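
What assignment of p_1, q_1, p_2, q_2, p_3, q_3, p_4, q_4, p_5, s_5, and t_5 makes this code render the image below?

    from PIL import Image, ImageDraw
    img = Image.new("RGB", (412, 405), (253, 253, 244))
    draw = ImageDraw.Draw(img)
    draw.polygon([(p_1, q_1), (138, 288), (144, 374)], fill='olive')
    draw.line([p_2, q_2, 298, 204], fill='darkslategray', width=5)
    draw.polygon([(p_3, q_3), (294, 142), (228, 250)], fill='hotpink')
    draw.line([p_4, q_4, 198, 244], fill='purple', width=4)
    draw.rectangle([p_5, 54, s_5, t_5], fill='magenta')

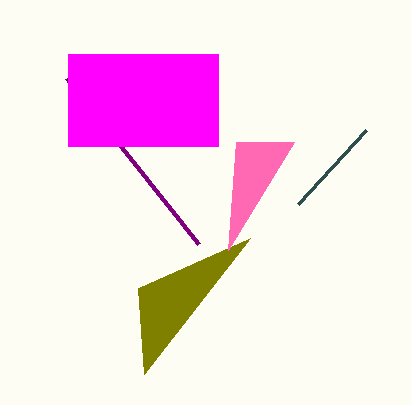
p_1 = 250; q_1 = 238; p_2 = 366; q_2 = 130; p_3 = 236; q_3 = 142; p_4 = 66; q_4 = 78; p_5 = 68; s_5 = 218; t_5 = 146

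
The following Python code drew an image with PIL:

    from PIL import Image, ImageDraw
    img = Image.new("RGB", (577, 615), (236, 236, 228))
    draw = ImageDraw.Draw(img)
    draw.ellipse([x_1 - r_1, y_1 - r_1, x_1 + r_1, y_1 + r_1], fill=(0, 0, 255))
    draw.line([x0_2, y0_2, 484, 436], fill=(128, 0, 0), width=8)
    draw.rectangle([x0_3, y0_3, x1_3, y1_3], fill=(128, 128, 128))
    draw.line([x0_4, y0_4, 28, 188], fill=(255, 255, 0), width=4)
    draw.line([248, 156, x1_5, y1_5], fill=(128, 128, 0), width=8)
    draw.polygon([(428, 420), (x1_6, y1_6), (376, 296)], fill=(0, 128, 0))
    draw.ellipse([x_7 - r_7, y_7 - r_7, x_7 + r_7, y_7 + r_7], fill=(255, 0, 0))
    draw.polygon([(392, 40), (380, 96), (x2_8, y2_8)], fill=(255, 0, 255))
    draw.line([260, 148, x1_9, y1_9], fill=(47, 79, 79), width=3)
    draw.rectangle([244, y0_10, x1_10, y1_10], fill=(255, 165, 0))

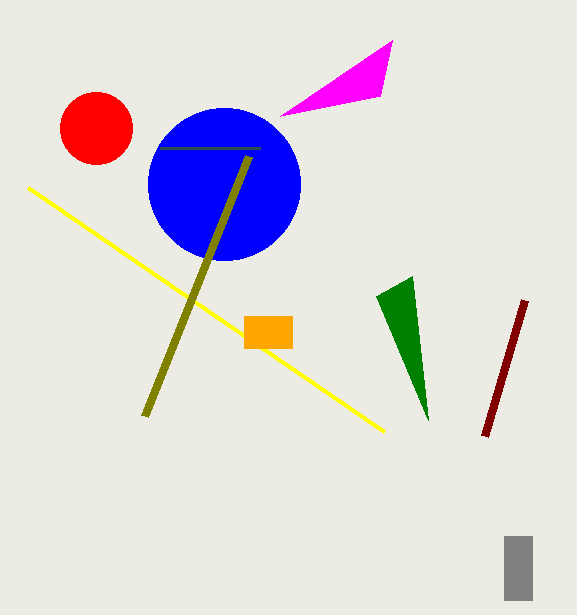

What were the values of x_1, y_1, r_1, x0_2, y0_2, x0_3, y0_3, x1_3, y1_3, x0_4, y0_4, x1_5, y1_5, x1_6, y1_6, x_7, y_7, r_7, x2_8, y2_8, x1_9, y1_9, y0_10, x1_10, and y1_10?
x_1 = 224, y_1 = 184, r_1 = 76, x0_2 = 524, y0_2 = 300, x0_3 = 504, y0_3 = 536, x1_3 = 532, y1_3 = 600, x0_4 = 384, y0_4 = 432, x1_5 = 144, y1_5 = 416, x1_6 = 412, y1_6 = 276, x_7 = 96, y_7 = 128, r_7 = 36, x2_8 = 280, y2_8 = 116, x1_9 = 160, y1_9 = 148, y0_10 = 316, x1_10 = 292, y1_10 = 348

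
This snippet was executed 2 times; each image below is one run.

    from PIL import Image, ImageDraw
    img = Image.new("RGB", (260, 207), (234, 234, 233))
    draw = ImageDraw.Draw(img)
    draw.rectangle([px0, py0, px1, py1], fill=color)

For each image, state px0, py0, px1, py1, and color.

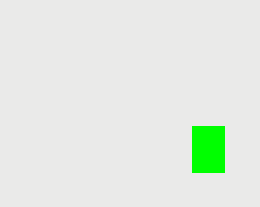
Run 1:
px0 = 192; py0 = 126; px1 = 224; py1 = 172; color = 'lime'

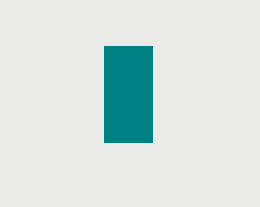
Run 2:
px0 = 104, py0 = 46, px1 = 152, py1 = 142, color = 'teal'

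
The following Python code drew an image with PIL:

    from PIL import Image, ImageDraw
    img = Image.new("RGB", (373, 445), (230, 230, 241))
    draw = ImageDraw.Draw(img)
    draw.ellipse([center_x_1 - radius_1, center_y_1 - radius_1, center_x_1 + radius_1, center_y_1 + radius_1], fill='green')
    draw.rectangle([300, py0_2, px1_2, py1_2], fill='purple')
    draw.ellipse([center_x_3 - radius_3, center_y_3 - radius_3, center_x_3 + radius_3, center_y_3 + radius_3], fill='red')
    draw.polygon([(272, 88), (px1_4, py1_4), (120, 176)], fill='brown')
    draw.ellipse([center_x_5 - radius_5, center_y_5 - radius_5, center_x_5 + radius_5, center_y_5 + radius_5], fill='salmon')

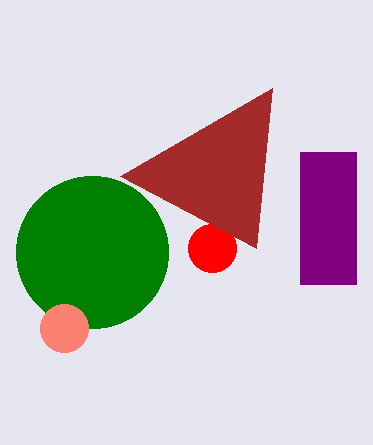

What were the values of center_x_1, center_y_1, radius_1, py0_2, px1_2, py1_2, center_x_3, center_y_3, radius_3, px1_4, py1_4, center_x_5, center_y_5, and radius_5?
center_x_1 = 92; center_y_1 = 252; radius_1 = 76; py0_2 = 152; px1_2 = 356; py1_2 = 284; center_x_3 = 212; center_y_3 = 248; radius_3 = 24; px1_4 = 256; py1_4 = 248; center_x_5 = 64; center_y_5 = 328; radius_5 = 24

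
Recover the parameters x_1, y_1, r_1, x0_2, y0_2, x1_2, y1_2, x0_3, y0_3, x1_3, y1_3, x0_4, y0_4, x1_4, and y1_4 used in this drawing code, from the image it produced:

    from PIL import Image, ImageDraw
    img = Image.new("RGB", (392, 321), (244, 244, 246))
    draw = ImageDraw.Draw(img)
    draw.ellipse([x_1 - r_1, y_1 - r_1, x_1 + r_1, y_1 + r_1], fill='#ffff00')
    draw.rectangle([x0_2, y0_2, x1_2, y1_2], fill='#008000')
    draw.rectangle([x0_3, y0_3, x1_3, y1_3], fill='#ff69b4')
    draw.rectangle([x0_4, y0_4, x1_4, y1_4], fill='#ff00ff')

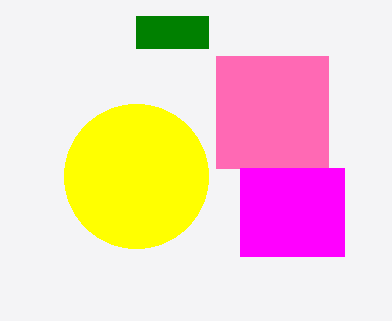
x_1 = 136; y_1 = 176; r_1 = 72; x0_2 = 136; y0_2 = 16; x1_2 = 208; y1_2 = 48; x0_3 = 216; y0_3 = 56; x1_3 = 328; y1_3 = 168; x0_4 = 240; y0_4 = 168; x1_4 = 344; y1_4 = 256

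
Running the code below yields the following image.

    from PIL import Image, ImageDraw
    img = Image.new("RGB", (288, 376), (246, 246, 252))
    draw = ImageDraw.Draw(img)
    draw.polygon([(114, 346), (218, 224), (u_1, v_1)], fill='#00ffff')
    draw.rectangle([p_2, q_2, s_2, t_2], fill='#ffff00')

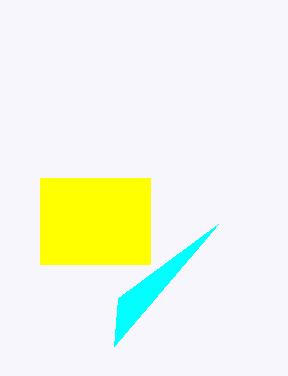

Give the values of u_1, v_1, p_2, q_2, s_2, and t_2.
u_1 = 118, v_1 = 298, p_2 = 40, q_2 = 178, s_2 = 150, t_2 = 264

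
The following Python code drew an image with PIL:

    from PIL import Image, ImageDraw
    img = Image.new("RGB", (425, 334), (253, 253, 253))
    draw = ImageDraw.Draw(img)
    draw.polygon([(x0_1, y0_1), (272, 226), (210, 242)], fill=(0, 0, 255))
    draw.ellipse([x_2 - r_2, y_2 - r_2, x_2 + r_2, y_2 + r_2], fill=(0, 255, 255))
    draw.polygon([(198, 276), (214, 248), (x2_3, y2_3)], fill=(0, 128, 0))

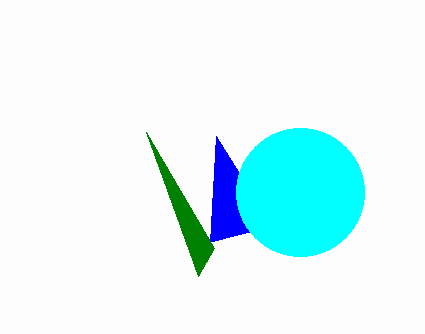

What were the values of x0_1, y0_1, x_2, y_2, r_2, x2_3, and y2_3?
x0_1 = 216; y0_1 = 136; x_2 = 300; y_2 = 192; r_2 = 64; x2_3 = 146; y2_3 = 132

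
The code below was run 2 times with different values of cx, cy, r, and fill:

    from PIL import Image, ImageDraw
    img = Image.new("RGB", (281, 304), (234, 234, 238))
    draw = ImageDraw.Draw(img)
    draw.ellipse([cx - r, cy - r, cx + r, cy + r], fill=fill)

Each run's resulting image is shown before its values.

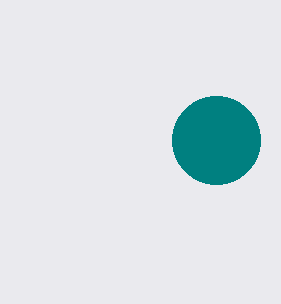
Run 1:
cx = 216
cy = 140
r = 44
fill = 'teal'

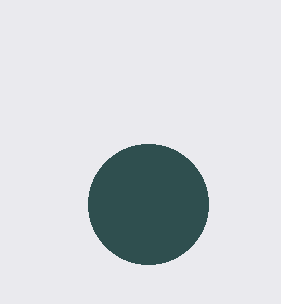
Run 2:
cx = 148
cy = 204
r = 60
fill = 'darkslategray'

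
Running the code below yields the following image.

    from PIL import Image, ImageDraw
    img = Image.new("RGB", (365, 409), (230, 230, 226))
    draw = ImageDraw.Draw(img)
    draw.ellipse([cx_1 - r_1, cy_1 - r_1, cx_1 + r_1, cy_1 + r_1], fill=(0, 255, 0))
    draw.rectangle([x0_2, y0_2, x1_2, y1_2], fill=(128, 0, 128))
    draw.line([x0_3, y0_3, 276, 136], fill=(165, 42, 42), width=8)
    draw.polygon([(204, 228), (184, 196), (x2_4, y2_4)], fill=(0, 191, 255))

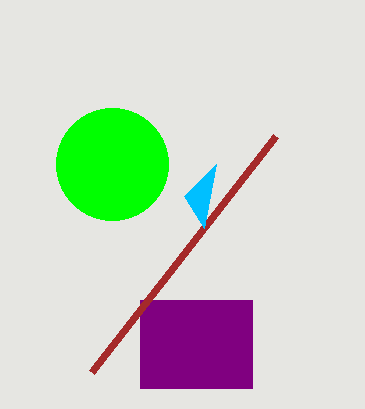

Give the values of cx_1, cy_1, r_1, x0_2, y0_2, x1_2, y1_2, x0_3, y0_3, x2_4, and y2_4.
cx_1 = 112, cy_1 = 164, r_1 = 56, x0_2 = 140, y0_2 = 300, x1_2 = 252, y1_2 = 388, x0_3 = 92, y0_3 = 372, x2_4 = 216, y2_4 = 164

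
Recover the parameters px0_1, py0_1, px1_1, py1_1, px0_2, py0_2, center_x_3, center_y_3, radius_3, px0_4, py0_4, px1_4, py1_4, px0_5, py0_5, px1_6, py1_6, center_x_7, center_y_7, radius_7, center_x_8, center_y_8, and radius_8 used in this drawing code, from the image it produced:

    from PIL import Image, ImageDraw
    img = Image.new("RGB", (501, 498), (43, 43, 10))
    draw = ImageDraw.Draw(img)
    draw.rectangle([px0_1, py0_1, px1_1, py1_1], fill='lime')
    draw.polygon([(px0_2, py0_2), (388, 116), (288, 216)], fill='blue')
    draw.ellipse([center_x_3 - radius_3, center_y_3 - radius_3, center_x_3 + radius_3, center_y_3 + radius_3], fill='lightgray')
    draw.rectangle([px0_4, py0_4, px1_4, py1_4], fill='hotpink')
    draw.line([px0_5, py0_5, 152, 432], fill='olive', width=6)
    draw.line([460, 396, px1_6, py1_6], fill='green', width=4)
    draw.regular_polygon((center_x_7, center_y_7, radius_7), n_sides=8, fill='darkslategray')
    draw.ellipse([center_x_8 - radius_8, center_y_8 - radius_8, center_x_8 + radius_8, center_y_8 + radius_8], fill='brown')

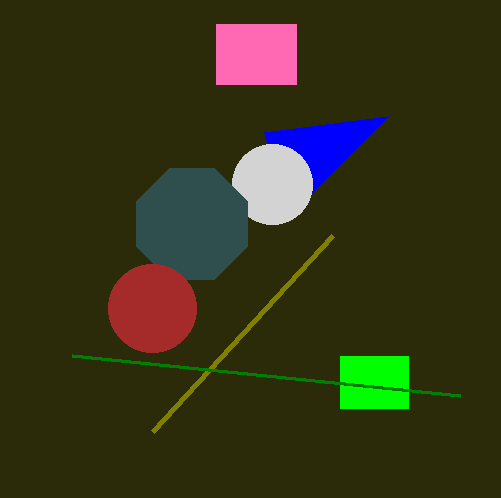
px0_1 = 340
py0_1 = 356
px1_1 = 408
py1_1 = 408
px0_2 = 264
py0_2 = 132
center_x_3 = 272
center_y_3 = 184
radius_3 = 40
px0_4 = 216
py0_4 = 24
px1_4 = 296
py1_4 = 84
px0_5 = 332
py0_5 = 236
px1_6 = 72
py1_6 = 356
center_x_7 = 192
center_y_7 = 224
radius_7 = 60
center_x_8 = 152
center_y_8 = 308
radius_8 = 44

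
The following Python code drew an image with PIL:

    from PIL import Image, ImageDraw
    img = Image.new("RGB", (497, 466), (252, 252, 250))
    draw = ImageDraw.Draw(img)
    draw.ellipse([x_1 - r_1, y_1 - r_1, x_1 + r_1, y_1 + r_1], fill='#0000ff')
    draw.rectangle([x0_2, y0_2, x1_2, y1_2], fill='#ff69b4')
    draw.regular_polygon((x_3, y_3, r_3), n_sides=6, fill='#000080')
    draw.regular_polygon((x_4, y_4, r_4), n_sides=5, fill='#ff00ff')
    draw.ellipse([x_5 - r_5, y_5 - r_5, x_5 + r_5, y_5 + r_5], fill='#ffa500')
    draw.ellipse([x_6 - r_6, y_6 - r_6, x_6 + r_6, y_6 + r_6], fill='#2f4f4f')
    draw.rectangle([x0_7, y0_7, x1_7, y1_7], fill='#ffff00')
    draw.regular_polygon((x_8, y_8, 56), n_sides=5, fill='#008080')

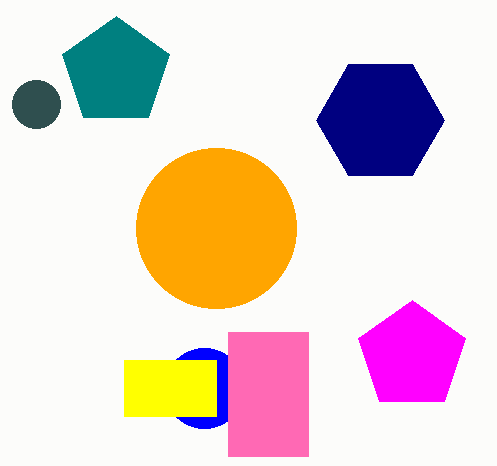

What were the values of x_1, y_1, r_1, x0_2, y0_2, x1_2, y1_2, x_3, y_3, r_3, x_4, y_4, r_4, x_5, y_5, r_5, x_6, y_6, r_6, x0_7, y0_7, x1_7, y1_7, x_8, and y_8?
x_1 = 204, y_1 = 388, r_1 = 40, x0_2 = 228, y0_2 = 332, x1_2 = 308, y1_2 = 456, x_3 = 380, y_3 = 120, r_3 = 64, x_4 = 412, y_4 = 356, r_4 = 56, x_5 = 216, y_5 = 228, r_5 = 80, x_6 = 36, y_6 = 104, r_6 = 24, x0_7 = 124, y0_7 = 360, x1_7 = 216, y1_7 = 416, x_8 = 116, y_8 = 72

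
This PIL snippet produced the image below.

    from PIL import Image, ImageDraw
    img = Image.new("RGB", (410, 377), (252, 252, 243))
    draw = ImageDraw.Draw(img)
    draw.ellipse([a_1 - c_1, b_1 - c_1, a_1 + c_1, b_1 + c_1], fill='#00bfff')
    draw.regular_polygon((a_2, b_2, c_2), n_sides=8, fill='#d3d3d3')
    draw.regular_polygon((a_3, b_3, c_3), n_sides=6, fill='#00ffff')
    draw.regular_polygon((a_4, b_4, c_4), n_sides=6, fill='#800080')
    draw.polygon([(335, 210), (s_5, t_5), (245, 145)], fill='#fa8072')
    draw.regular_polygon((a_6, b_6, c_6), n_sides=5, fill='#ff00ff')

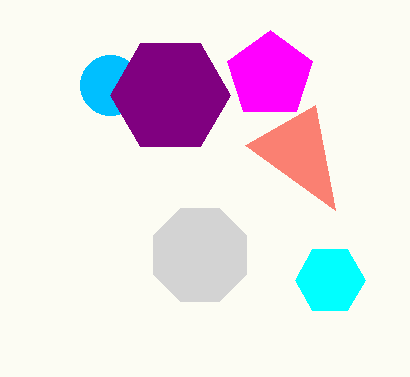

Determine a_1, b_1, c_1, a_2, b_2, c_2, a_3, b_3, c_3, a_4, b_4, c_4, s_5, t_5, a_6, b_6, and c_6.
a_1 = 110; b_1 = 85; c_1 = 30; a_2 = 200; b_2 = 255; c_2 = 50; a_3 = 330; b_3 = 280; c_3 = 35; a_4 = 170; b_4 = 95; c_4 = 60; s_5 = 315; t_5 = 105; a_6 = 270; b_6 = 75; c_6 = 45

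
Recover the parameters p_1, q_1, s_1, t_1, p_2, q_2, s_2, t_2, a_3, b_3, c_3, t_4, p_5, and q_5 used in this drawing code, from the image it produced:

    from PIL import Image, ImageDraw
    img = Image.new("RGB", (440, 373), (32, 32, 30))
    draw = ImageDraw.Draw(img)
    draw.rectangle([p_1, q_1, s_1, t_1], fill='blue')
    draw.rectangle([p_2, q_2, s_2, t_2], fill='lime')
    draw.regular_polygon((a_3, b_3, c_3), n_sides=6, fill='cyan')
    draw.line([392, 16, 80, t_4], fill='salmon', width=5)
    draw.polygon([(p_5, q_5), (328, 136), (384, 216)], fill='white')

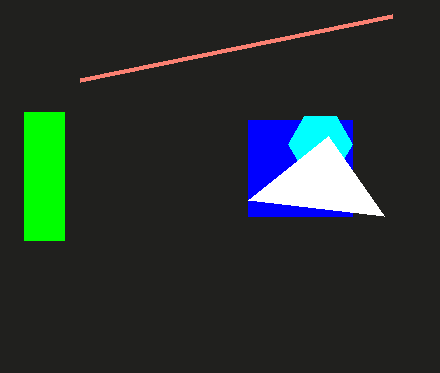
p_1 = 248, q_1 = 120, s_1 = 352, t_1 = 216, p_2 = 24, q_2 = 112, s_2 = 64, t_2 = 240, a_3 = 320, b_3 = 144, c_3 = 32, t_4 = 80, p_5 = 248, q_5 = 200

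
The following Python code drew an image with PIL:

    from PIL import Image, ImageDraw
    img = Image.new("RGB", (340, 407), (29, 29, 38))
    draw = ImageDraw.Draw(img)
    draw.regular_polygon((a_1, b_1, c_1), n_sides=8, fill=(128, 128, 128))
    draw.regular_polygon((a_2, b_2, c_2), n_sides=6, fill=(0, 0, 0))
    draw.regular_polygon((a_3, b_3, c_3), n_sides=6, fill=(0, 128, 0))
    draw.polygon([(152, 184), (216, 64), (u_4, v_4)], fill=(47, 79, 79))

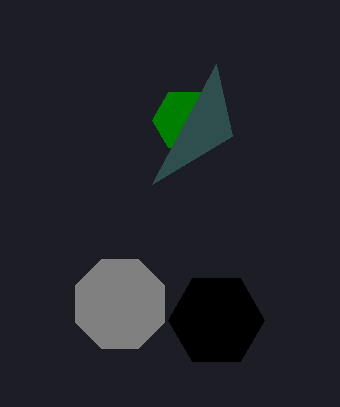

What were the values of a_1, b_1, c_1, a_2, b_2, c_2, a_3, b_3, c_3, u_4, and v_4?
a_1 = 120
b_1 = 304
c_1 = 48
a_2 = 216
b_2 = 320
c_2 = 48
a_3 = 184
b_3 = 120
c_3 = 32
u_4 = 232
v_4 = 136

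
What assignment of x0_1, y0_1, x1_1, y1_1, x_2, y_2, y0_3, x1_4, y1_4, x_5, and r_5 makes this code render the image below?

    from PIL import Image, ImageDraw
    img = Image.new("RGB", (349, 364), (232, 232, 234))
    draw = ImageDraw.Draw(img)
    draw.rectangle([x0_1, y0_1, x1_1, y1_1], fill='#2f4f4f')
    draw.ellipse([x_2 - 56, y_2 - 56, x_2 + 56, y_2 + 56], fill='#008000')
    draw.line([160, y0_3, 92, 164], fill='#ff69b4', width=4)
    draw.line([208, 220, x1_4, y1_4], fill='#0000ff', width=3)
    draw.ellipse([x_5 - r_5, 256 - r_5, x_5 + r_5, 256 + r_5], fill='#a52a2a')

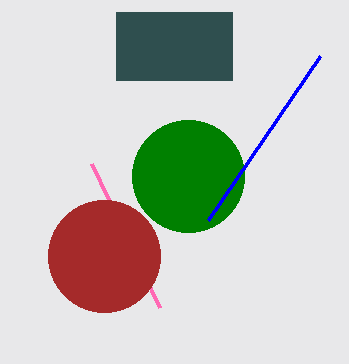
x0_1 = 116
y0_1 = 12
x1_1 = 232
y1_1 = 80
x_2 = 188
y_2 = 176
y0_3 = 308
x1_4 = 320
y1_4 = 56
x_5 = 104
r_5 = 56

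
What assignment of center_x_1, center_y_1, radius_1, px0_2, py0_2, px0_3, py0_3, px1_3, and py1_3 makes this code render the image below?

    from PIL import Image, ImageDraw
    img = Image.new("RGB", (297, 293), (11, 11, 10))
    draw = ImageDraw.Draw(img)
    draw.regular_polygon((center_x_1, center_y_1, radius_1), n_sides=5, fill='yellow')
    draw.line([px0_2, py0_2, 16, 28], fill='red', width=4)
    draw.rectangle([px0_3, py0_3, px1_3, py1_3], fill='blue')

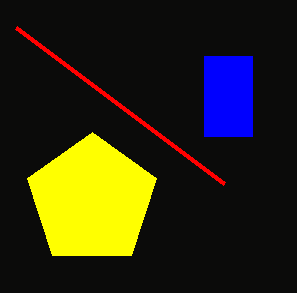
center_x_1 = 92, center_y_1 = 200, radius_1 = 68, px0_2 = 224, py0_2 = 184, px0_3 = 204, py0_3 = 56, px1_3 = 252, py1_3 = 136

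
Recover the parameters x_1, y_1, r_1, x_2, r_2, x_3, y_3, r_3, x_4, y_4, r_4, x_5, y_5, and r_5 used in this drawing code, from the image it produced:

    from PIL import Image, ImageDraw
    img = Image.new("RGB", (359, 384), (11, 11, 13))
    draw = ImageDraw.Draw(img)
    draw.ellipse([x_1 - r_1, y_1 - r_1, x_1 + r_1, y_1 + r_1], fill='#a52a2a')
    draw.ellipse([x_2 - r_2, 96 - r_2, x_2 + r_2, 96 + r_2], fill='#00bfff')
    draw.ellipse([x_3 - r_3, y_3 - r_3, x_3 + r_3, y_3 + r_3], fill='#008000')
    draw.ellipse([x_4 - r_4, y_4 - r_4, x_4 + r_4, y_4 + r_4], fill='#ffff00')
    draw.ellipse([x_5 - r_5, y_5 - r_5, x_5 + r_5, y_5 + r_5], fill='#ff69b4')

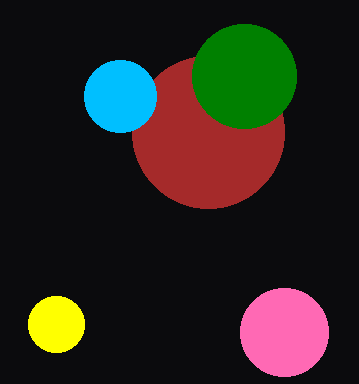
x_1 = 208, y_1 = 132, r_1 = 76, x_2 = 120, r_2 = 36, x_3 = 244, y_3 = 76, r_3 = 52, x_4 = 56, y_4 = 324, r_4 = 28, x_5 = 284, y_5 = 332, r_5 = 44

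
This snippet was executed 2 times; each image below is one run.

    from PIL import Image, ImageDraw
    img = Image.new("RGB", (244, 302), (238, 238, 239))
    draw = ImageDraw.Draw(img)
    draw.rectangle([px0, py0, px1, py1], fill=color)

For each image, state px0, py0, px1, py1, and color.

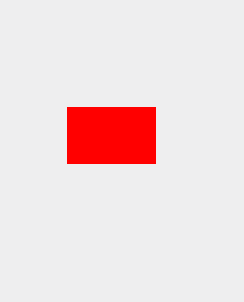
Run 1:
px0 = 67; py0 = 107; px1 = 155; py1 = 163; color = 'red'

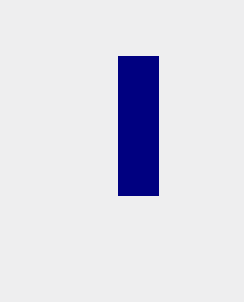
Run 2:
px0 = 118
py0 = 56
px1 = 158
py1 = 195
color = 'navy'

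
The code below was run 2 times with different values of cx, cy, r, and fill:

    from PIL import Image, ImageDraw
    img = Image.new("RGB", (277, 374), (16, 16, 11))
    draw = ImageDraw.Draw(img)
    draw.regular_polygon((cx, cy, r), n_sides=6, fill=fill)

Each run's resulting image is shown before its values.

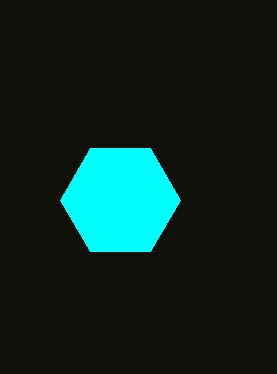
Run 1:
cx = 120
cy = 200
r = 60
fill = 'cyan'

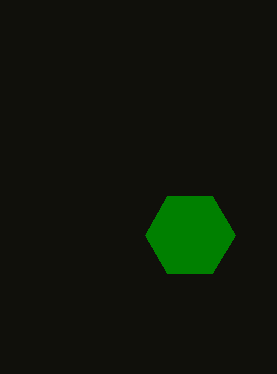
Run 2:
cx = 190, cy = 235, r = 45, fill = 'green'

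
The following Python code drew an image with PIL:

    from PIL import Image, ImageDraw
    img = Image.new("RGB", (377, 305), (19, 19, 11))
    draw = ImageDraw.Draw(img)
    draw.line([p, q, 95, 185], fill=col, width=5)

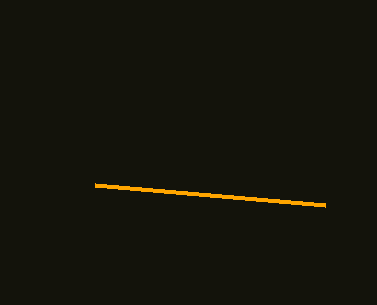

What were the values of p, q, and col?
p = 325
q = 205
col = 'orange'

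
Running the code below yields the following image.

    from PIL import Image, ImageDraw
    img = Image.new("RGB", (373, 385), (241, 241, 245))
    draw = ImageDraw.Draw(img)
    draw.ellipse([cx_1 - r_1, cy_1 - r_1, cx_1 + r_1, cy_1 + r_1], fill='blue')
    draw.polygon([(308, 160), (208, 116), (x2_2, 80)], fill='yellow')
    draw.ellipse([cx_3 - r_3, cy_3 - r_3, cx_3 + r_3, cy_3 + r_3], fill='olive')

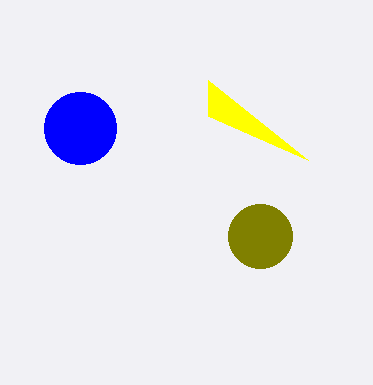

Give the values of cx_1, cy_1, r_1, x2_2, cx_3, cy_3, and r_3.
cx_1 = 80
cy_1 = 128
r_1 = 36
x2_2 = 208
cx_3 = 260
cy_3 = 236
r_3 = 32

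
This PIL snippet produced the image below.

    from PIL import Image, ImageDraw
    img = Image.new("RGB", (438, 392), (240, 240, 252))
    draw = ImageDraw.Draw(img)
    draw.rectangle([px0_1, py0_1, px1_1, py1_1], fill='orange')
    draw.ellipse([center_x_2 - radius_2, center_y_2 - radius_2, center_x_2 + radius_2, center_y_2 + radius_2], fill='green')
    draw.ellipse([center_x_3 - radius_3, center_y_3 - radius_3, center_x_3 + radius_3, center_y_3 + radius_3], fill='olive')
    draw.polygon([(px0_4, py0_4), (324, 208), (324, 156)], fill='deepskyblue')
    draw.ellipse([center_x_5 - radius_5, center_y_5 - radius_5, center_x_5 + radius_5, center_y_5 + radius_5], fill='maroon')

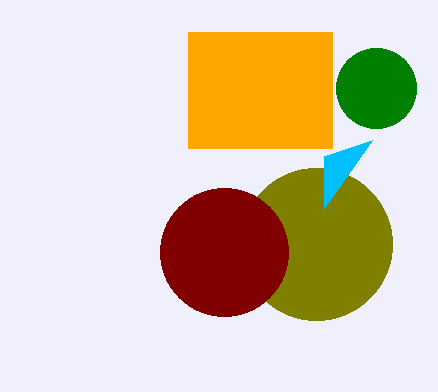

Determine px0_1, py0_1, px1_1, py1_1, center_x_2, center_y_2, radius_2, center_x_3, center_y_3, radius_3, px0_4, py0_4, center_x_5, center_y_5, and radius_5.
px0_1 = 188
py0_1 = 32
px1_1 = 332
py1_1 = 148
center_x_2 = 376
center_y_2 = 88
radius_2 = 40
center_x_3 = 316
center_y_3 = 244
radius_3 = 76
px0_4 = 372
py0_4 = 140
center_x_5 = 224
center_y_5 = 252
radius_5 = 64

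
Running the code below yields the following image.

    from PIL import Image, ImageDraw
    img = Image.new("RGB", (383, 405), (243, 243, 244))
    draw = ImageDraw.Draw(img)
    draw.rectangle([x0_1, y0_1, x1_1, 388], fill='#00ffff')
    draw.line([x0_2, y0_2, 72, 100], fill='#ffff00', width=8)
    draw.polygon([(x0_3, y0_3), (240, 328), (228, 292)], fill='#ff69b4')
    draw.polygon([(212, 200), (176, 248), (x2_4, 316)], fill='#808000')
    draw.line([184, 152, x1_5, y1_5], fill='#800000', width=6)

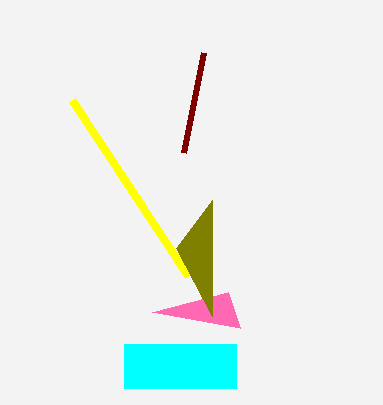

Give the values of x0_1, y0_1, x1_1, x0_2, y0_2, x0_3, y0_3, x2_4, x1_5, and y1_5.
x0_1 = 124, y0_1 = 344, x1_1 = 236, x0_2 = 188, y0_2 = 276, x0_3 = 152, y0_3 = 312, x2_4 = 212, x1_5 = 204, y1_5 = 52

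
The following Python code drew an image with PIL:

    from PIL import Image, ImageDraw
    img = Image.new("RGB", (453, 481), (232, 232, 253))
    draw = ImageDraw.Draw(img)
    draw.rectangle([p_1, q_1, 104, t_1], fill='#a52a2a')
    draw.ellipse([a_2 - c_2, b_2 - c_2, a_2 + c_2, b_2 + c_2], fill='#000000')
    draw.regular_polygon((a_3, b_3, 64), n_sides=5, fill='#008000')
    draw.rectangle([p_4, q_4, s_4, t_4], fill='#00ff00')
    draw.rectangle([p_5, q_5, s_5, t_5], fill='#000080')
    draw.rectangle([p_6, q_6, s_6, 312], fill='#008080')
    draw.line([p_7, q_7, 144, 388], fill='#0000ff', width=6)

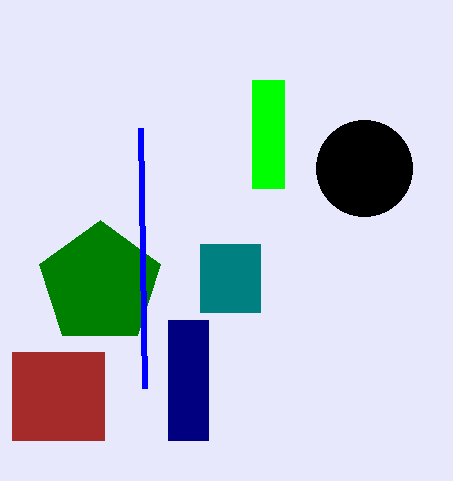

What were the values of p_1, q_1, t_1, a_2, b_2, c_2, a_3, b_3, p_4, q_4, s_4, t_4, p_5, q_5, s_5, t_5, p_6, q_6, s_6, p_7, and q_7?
p_1 = 12, q_1 = 352, t_1 = 440, a_2 = 364, b_2 = 168, c_2 = 48, a_3 = 100, b_3 = 284, p_4 = 252, q_4 = 80, s_4 = 284, t_4 = 188, p_5 = 168, q_5 = 320, s_5 = 208, t_5 = 440, p_6 = 200, q_6 = 244, s_6 = 260, p_7 = 140, q_7 = 128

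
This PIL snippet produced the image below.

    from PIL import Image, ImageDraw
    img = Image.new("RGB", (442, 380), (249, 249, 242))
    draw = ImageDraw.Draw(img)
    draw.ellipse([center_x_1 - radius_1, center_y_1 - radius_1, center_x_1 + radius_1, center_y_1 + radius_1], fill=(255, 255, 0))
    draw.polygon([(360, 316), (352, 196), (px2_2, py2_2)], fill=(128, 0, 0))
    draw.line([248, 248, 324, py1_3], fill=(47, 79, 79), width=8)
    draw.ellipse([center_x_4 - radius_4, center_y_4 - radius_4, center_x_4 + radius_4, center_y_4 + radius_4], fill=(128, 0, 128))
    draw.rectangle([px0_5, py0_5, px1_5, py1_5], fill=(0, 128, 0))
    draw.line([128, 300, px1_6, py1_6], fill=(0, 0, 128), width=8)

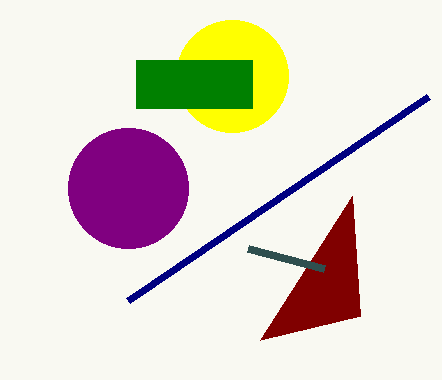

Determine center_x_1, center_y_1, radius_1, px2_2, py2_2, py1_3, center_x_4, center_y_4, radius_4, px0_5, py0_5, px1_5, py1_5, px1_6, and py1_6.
center_x_1 = 232; center_y_1 = 76; radius_1 = 56; px2_2 = 260; py2_2 = 340; py1_3 = 268; center_x_4 = 128; center_y_4 = 188; radius_4 = 60; px0_5 = 136; py0_5 = 60; px1_5 = 252; py1_5 = 108; px1_6 = 428; py1_6 = 96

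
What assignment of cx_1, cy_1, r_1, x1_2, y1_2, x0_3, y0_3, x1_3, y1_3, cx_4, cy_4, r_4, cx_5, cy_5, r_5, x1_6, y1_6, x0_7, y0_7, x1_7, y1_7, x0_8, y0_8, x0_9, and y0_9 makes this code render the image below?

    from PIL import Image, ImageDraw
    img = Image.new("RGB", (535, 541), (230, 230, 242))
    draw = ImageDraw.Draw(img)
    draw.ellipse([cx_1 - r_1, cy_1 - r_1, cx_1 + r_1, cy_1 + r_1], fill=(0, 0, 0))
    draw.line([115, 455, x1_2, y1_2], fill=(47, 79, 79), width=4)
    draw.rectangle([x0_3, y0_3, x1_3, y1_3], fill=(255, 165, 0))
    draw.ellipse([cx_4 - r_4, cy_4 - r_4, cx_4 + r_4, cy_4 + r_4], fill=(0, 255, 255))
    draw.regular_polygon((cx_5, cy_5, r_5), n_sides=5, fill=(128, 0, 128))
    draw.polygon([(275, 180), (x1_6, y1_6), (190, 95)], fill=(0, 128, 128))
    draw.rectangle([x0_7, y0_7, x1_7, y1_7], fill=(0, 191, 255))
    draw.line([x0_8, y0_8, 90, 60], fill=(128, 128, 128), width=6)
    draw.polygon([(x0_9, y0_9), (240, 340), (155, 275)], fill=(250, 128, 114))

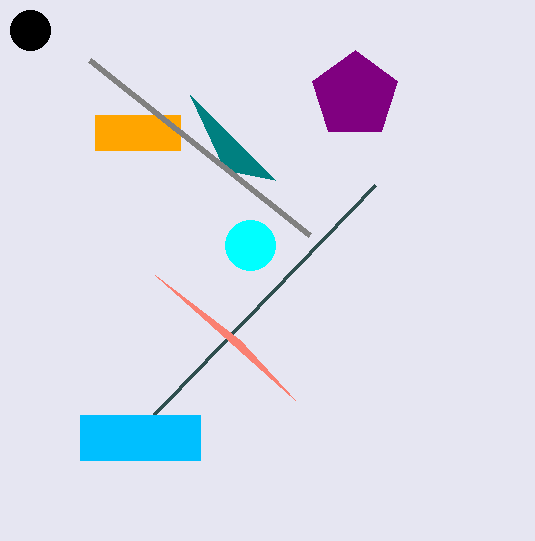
cx_1 = 30
cy_1 = 30
r_1 = 20
x1_2 = 375
y1_2 = 185
x0_3 = 95
y0_3 = 115
x1_3 = 180
y1_3 = 150
cx_4 = 250
cy_4 = 245
r_4 = 25
cx_5 = 355
cy_5 = 95
r_5 = 45
x1_6 = 225
y1_6 = 170
x0_7 = 80
y0_7 = 415
x1_7 = 200
y1_7 = 460
x0_8 = 310
y0_8 = 235
x0_9 = 295
y0_9 = 400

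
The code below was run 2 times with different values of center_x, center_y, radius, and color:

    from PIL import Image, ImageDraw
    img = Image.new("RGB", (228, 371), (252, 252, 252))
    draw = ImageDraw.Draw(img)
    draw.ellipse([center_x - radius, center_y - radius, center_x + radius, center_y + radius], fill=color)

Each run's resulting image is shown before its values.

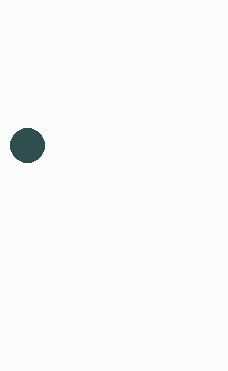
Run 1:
center_x = 27; center_y = 145; radius = 17; color = 'darkslategray'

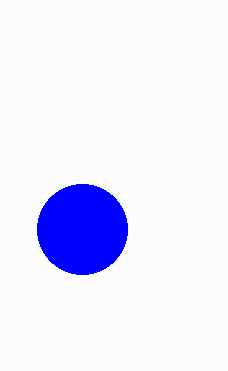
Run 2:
center_x = 82, center_y = 229, radius = 45, color = 'blue'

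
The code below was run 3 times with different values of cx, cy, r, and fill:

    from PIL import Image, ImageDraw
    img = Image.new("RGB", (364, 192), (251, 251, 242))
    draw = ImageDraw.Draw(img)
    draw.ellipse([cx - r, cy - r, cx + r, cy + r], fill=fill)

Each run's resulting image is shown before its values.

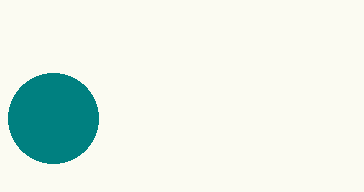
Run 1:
cx = 53, cy = 118, r = 45, fill = 'teal'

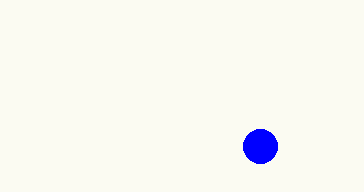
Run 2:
cx = 260, cy = 146, r = 17, fill = 'blue'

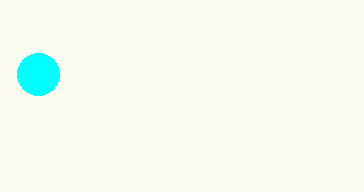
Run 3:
cx = 38, cy = 74, r = 21, fill = 'cyan'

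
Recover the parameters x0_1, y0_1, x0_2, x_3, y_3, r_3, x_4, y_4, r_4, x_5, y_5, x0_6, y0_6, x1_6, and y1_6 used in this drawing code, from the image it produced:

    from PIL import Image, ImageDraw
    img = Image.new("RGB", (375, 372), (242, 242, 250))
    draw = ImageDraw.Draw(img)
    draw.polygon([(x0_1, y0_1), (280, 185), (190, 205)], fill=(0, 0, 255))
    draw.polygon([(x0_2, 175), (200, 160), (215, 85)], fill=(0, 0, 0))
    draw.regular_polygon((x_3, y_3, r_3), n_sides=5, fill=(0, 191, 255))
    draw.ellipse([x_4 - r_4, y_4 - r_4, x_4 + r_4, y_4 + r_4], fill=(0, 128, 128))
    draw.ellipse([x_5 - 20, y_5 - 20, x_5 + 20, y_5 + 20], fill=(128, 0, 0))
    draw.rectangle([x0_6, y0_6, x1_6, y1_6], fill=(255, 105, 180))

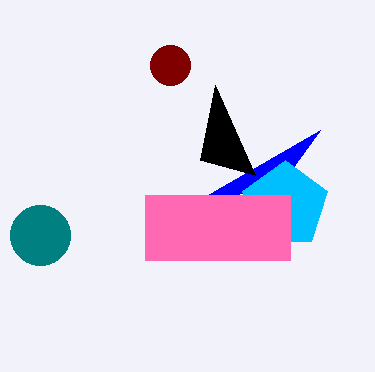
x0_1 = 320, y0_1 = 130, x0_2 = 255, x_3 = 285, y_3 = 205, r_3 = 45, x_4 = 40, y_4 = 235, r_4 = 30, x_5 = 170, y_5 = 65, x0_6 = 145, y0_6 = 195, x1_6 = 290, y1_6 = 260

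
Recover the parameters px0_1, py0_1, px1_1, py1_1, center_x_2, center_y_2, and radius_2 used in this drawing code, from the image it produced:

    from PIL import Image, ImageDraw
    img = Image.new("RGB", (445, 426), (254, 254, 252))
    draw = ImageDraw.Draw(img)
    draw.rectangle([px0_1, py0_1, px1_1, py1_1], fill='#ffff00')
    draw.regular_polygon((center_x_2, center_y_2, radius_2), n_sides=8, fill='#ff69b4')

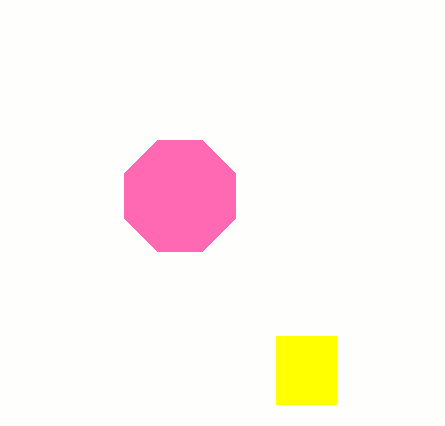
px0_1 = 276
py0_1 = 336
px1_1 = 336
py1_1 = 404
center_x_2 = 180
center_y_2 = 196
radius_2 = 60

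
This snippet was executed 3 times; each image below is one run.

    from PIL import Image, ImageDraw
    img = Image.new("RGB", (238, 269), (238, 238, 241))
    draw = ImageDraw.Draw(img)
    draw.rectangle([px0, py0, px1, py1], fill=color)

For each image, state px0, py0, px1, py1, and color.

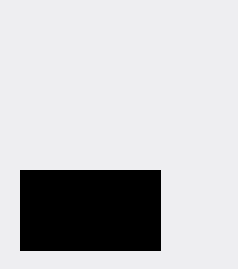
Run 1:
px0 = 20
py0 = 170
px1 = 160
py1 = 250
color = 'black'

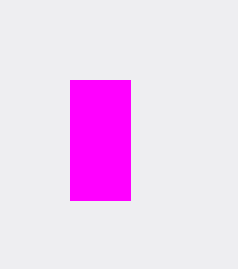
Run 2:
px0 = 70, py0 = 80, px1 = 130, py1 = 200, color = 'magenta'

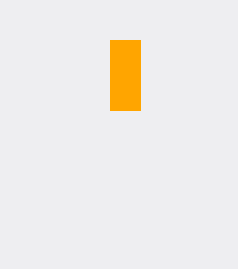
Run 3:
px0 = 110
py0 = 40
px1 = 140
py1 = 110
color = 'orange'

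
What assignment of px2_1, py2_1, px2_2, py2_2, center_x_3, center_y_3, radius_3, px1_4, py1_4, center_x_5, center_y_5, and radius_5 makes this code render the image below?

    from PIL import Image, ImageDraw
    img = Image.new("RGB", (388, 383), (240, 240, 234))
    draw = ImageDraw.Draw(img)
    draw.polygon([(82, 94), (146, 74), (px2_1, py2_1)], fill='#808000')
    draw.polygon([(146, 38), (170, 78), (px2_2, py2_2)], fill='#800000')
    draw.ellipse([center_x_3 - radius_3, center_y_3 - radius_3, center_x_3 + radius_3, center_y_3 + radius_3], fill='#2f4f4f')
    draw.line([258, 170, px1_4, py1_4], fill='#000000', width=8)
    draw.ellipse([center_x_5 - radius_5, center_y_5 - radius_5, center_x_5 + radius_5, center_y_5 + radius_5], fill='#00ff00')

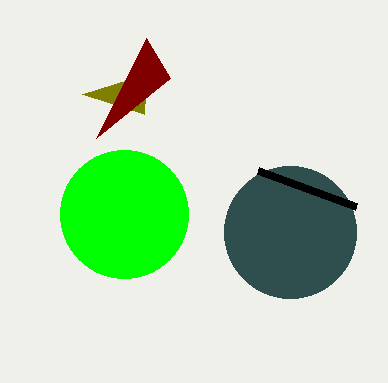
px2_1 = 144
py2_1 = 114
px2_2 = 96
py2_2 = 138
center_x_3 = 290
center_y_3 = 232
radius_3 = 66
px1_4 = 356
py1_4 = 206
center_x_5 = 124
center_y_5 = 214
radius_5 = 64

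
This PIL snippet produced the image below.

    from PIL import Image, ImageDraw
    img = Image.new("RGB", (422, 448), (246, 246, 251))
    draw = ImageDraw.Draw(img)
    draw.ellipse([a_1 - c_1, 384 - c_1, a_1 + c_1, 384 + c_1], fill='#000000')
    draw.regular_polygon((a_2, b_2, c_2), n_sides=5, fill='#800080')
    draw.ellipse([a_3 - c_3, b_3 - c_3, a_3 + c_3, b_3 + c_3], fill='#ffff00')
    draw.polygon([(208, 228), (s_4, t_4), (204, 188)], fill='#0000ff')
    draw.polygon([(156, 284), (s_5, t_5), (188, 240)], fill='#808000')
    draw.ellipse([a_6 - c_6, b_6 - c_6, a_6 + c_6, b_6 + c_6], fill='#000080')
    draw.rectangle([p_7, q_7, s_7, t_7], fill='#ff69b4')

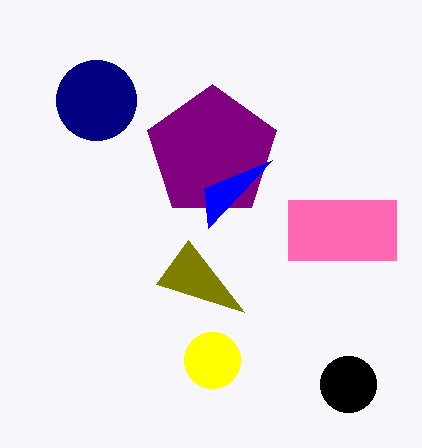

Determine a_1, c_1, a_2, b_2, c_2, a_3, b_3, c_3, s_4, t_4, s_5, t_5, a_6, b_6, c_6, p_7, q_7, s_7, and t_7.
a_1 = 348
c_1 = 28
a_2 = 212
b_2 = 152
c_2 = 68
a_3 = 212
b_3 = 360
c_3 = 28
s_4 = 272
t_4 = 160
s_5 = 244
t_5 = 312
a_6 = 96
b_6 = 100
c_6 = 40
p_7 = 288
q_7 = 200
s_7 = 396
t_7 = 260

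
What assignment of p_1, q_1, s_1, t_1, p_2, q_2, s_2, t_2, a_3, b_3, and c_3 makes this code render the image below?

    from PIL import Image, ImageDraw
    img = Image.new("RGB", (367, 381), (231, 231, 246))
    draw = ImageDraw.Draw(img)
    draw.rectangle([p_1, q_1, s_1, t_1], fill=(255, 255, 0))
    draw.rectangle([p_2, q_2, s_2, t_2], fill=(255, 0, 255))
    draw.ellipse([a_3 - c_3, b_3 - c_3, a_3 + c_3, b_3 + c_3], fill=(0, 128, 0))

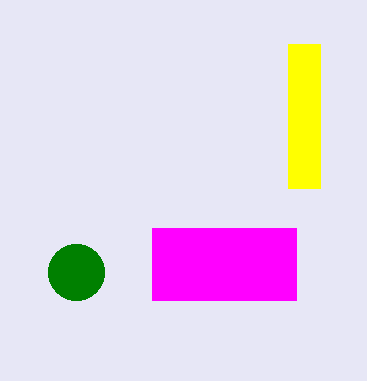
p_1 = 288, q_1 = 44, s_1 = 320, t_1 = 188, p_2 = 152, q_2 = 228, s_2 = 296, t_2 = 300, a_3 = 76, b_3 = 272, c_3 = 28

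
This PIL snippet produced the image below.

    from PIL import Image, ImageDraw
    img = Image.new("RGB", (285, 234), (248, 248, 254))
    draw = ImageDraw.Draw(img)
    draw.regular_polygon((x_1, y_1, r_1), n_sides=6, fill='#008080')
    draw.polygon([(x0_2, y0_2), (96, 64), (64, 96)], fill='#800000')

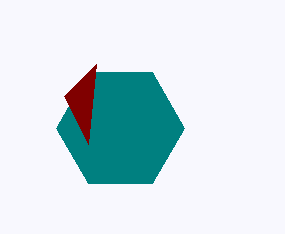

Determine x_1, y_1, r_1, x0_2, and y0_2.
x_1 = 120, y_1 = 128, r_1 = 64, x0_2 = 88, y0_2 = 144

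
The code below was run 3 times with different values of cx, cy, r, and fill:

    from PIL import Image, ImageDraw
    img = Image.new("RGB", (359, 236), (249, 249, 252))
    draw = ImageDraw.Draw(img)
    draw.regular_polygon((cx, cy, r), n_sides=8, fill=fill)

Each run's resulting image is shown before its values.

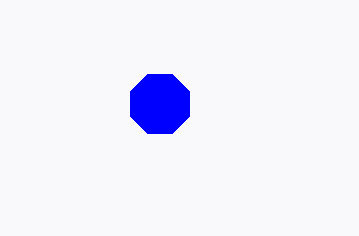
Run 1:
cx = 160
cy = 104
r = 32
fill = 'blue'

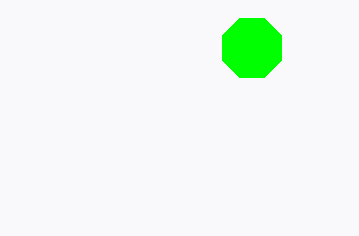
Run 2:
cx = 252, cy = 48, r = 32, fill = 'lime'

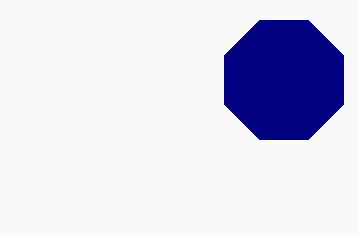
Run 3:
cx = 284; cy = 80; r = 64; fill = 'navy'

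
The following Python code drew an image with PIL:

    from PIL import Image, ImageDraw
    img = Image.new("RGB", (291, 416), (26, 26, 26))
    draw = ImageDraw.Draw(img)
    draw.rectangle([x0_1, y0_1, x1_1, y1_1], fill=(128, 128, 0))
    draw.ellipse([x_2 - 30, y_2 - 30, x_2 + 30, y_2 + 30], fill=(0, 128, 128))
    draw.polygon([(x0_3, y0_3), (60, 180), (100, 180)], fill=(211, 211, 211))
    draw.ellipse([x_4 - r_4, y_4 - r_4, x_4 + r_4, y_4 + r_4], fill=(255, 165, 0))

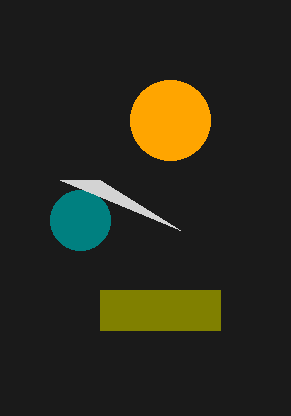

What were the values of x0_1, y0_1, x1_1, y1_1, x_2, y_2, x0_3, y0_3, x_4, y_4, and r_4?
x0_1 = 100; y0_1 = 290; x1_1 = 220; y1_1 = 330; x_2 = 80; y_2 = 220; x0_3 = 180; y0_3 = 230; x_4 = 170; y_4 = 120; r_4 = 40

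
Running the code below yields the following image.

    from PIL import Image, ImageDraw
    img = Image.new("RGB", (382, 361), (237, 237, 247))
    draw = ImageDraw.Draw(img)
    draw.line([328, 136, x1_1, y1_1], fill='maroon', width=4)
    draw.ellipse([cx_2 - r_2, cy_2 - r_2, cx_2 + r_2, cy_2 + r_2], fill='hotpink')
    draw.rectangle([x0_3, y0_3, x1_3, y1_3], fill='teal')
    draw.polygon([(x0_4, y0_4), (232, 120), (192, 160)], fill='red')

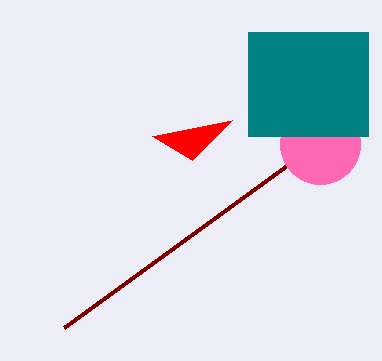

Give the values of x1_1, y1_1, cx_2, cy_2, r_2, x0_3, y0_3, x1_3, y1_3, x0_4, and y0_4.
x1_1 = 64, y1_1 = 328, cx_2 = 320, cy_2 = 144, r_2 = 40, x0_3 = 248, y0_3 = 32, x1_3 = 368, y1_3 = 136, x0_4 = 152, y0_4 = 136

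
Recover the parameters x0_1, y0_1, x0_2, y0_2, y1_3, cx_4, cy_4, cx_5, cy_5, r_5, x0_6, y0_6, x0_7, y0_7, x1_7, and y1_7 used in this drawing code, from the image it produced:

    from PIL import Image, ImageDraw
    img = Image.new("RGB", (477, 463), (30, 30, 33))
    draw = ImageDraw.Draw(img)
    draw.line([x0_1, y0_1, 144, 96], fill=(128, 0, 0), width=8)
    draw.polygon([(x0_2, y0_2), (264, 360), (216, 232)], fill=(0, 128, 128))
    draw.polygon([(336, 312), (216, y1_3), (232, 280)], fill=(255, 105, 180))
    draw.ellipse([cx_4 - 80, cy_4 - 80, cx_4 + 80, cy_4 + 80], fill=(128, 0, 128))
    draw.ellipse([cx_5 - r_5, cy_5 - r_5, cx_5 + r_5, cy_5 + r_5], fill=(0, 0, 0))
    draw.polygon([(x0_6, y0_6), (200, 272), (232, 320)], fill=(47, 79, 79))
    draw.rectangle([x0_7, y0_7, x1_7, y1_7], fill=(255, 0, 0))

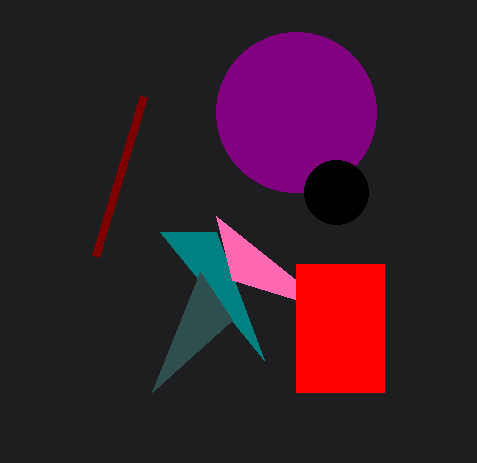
x0_1 = 96; y0_1 = 256; x0_2 = 160; y0_2 = 232; y1_3 = 216; cx_4 = 296; cy_4 = 112; cx_5 = 336; cy_5 = 192; r_5 = 32; x0_6 = 152; y0_6 = 392; x0_7 = 296; y0_7 = 264; x1_7 = 384; y1_7 = 392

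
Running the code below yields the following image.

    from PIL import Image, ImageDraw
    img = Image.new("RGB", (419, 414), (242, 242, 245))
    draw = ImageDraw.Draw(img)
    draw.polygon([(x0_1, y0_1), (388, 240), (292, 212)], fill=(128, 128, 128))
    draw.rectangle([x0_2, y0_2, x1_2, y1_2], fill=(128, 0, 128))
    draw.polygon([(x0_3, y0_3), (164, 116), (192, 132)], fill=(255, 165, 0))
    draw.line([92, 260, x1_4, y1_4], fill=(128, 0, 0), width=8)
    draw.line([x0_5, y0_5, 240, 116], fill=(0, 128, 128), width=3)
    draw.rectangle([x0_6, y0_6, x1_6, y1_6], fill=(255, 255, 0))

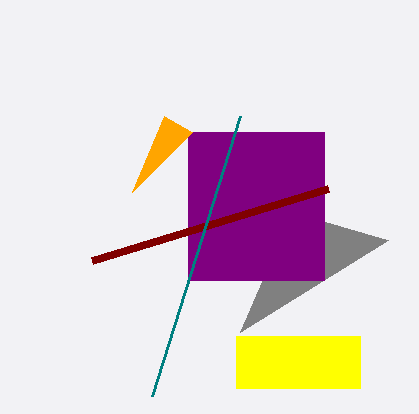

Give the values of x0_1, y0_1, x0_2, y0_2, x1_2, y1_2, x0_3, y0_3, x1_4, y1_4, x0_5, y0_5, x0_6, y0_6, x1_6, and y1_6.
x0_1 = 240
y0_1 = 332
x0_2 = 188
y0_2 = 132
x1_2 = 324
y1_2 = 280
x0_3 = 132
y0_3 = 192
x1_4 = 328
y1_4 = 188
x0_5 = 152
y0_5 = 396
x0_6 = 236
y0_6 = 336
x1_6 = 360
y1_6 = 388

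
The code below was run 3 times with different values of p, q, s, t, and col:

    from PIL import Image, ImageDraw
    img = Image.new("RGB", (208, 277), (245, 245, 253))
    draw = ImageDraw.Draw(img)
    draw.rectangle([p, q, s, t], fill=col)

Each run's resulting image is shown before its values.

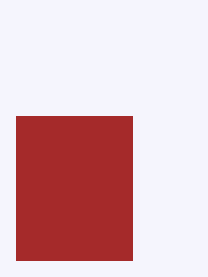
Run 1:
p = 16; q = 116; s = 132; t = 260; col = 'brown'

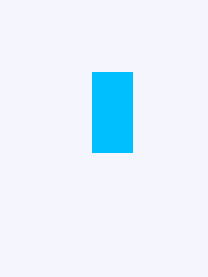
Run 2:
p = 92; q = 72; s = 132; t = 152; col = 'deepskyblue'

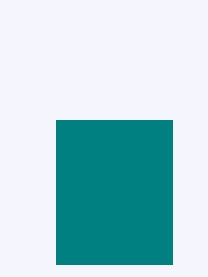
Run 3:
p = 56
q = 120
s = 172
t = 264
col = 'teal'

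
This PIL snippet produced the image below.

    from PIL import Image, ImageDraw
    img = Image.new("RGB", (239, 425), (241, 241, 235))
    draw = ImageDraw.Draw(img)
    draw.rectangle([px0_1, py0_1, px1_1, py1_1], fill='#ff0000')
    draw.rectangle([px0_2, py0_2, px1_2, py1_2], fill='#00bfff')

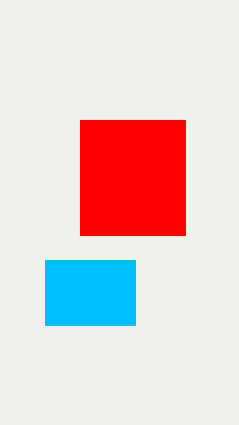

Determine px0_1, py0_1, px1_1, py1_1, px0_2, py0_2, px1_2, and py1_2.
px0_1 = 80, py0_1 = 120, px1_1 = 185, py1_1 = 235, px0_2 = 45, py0_2 = 260, px1_2 = 135, py1_2 = 325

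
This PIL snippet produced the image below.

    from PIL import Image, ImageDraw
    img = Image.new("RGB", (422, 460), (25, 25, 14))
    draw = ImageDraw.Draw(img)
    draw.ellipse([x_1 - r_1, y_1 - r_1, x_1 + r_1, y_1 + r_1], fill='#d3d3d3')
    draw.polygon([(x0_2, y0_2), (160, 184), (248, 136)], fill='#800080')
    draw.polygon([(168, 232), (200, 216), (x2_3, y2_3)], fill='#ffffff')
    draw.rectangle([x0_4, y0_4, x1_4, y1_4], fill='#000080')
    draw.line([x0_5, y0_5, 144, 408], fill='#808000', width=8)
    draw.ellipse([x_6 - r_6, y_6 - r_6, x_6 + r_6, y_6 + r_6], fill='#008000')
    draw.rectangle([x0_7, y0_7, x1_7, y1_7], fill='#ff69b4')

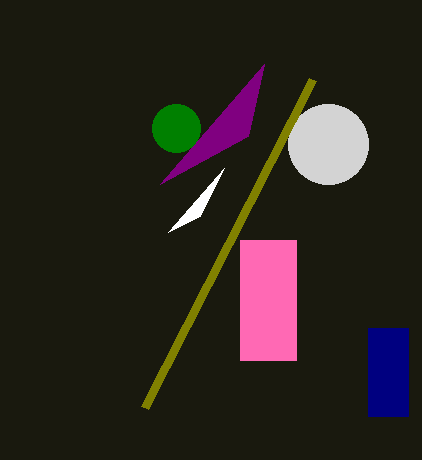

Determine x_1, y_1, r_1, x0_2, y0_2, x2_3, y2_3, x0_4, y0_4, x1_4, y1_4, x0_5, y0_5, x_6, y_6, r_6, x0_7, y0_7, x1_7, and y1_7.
x_1 = 328
y_1 = 144
r_1 = 40
x0_2 = 264
y0_2 = 64
x2_3 = 224
y2_3 = 168
x0_4 = 368
y0_4 = 328
x1_4 = 408
y1_4 = 416
x0_5 = 312
y0_5 = 80
x_6 = 176
y_6 = 128
r_6 = 24
x0_7 = 240
y0_7 = 240
x1_7 = 296
y1_7 = 360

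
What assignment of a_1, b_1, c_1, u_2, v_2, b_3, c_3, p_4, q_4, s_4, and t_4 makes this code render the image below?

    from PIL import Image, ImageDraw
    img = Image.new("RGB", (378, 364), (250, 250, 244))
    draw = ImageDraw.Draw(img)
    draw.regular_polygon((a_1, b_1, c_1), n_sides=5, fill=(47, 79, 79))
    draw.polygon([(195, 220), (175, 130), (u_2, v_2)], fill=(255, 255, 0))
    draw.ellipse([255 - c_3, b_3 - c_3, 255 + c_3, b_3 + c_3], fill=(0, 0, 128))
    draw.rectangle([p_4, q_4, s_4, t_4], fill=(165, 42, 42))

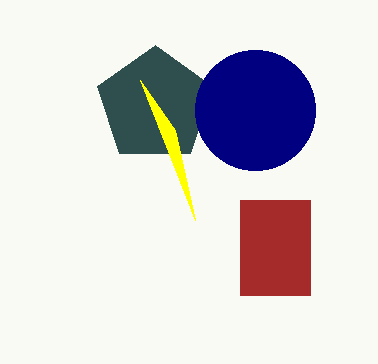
a_1 = 155; b_1 = 105; c_1 = 60; u_2 = 140; v_2 = 80; b_3 = 110; c_3 = 60; p_4 = 240; q_4 = 200; s_4 = 310; t_4 = 295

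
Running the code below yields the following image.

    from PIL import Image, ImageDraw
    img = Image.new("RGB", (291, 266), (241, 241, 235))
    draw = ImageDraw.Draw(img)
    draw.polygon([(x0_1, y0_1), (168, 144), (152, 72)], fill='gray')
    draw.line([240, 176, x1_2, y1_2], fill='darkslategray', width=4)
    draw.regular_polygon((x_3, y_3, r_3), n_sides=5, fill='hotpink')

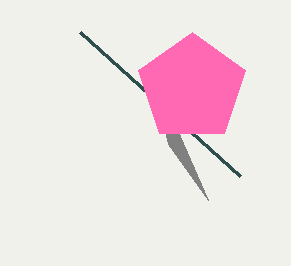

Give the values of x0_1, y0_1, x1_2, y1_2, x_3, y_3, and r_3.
x0_1 = 208, y0_1 = 200, x1_2 = 80, y1_2 = 32, x_3 = 192, y_3 = 88, r_3 = 56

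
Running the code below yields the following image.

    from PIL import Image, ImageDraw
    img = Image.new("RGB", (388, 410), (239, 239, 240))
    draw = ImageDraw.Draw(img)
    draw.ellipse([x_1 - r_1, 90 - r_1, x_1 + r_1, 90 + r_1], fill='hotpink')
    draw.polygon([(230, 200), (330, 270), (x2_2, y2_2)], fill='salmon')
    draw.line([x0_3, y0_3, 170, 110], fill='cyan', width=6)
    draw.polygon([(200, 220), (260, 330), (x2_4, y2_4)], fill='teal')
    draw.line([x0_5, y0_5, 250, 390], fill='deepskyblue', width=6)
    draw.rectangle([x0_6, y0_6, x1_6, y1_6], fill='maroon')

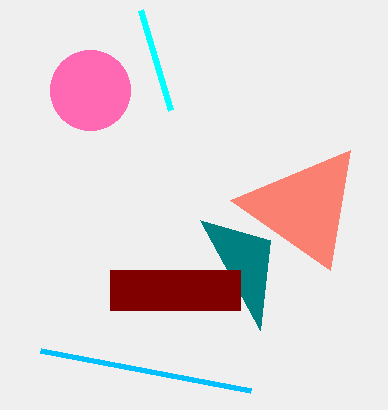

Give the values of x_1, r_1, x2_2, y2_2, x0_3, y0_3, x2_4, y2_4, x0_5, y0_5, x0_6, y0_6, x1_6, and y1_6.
x_1 = 90
r_1 = 40
x2_2 = 350
y2_2 = 150
x0_3 = 140
y0_3 = 10
x2_4 = 270
y2_4 = 240
x0_5 = 40
y0_5 = 350
x0_6 = 110
y0_6 = 270
x1_6 = 240
y1_6 = 310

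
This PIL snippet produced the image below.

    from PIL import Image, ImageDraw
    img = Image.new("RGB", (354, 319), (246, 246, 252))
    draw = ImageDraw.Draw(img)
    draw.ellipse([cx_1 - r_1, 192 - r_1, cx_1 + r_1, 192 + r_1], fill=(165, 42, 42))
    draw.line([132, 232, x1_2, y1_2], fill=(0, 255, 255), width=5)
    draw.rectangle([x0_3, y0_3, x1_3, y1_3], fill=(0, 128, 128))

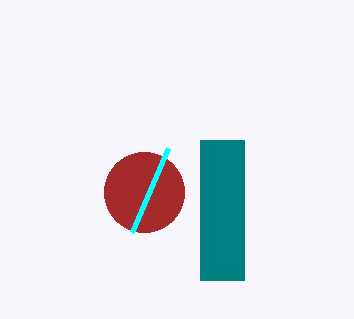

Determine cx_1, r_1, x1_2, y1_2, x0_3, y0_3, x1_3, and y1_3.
cx_1 = 144, r_1 = 40, x1_2 = 168, y1_2 = 148, x0_3 = 200, y0_3 = 140, x1_3 = 244, y1_3 = 280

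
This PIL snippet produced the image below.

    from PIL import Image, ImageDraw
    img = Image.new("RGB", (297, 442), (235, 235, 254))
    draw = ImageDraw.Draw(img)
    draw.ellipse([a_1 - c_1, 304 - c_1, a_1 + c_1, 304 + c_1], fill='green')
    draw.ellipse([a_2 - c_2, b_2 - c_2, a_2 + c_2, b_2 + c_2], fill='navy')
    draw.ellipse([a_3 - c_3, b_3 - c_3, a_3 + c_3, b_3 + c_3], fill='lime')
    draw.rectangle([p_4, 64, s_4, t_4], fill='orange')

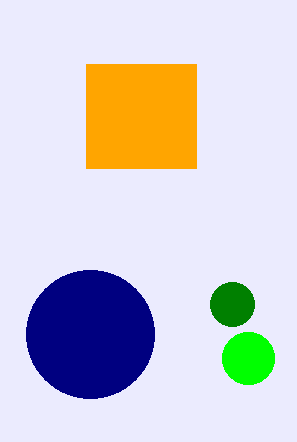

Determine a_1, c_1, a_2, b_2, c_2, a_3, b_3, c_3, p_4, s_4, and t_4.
a_1 = 232, c_1 = 22, a_2 = 90, b_2 = 334, c_2 = 64, a_3 = 248, b_3 = 358, c_3 = 26, p_4 = 86, s_4 = 196, t_4 = 168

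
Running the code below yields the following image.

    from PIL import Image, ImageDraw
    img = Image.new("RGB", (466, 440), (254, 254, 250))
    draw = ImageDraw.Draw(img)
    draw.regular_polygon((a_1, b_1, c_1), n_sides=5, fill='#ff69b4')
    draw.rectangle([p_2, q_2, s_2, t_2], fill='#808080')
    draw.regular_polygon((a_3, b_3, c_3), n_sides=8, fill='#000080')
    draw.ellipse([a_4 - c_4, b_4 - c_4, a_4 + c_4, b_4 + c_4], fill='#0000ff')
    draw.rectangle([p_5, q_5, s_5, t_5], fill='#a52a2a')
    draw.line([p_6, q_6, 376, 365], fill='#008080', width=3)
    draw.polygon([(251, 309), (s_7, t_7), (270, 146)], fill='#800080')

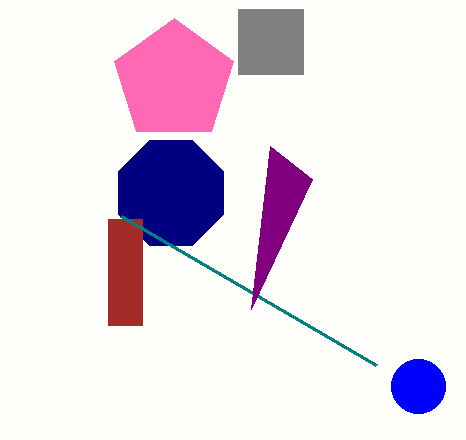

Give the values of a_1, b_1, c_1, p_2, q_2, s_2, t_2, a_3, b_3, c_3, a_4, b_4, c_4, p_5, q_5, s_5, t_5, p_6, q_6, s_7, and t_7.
a_1 = 174
b_1 = 81
c_1 = 63
p_2 = 238
q_2 = 9
s_2 = 303
t_2 = 74
a_3 = 171
b_3 = 193
c_3 = 57
a_4 = 418
b_4 = 386
c_4 = 27
p_5 = 108
q_5 = 219
s_5 = 142
t_5 = 325
p_6 = 121
q_6 = 216
s_7 = 312
t_7 = 179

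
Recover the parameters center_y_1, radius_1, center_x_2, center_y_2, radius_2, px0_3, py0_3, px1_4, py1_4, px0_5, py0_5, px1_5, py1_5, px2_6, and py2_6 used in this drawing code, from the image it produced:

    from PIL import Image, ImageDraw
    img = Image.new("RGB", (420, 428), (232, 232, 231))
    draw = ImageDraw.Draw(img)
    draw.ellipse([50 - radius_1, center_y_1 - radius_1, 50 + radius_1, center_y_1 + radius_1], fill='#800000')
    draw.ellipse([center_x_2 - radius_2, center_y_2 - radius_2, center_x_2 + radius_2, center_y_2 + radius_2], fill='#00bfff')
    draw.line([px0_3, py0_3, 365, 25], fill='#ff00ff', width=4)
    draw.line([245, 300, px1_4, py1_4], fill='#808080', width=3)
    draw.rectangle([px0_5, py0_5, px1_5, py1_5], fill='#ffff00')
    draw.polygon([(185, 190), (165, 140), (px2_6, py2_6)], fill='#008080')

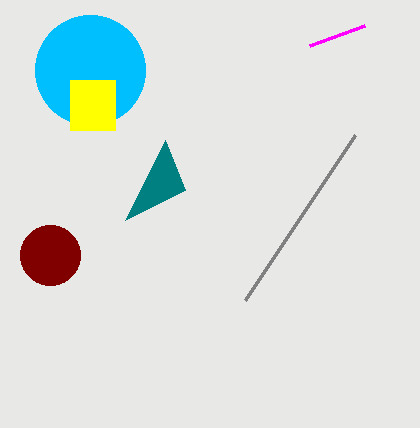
center_y_1 = 255; radius_1 = 30; center_x_2 = 90; center_y_2 = 70; radius_2 = 55; px0_3 = 310; py0_3 = 45; px1_4 = 355; py1_4 = 135; px0_5 = 70; py0_5 = 80; px1_5 = 115; py1_5 = 130; px2_6 = 125; py2_6 = 220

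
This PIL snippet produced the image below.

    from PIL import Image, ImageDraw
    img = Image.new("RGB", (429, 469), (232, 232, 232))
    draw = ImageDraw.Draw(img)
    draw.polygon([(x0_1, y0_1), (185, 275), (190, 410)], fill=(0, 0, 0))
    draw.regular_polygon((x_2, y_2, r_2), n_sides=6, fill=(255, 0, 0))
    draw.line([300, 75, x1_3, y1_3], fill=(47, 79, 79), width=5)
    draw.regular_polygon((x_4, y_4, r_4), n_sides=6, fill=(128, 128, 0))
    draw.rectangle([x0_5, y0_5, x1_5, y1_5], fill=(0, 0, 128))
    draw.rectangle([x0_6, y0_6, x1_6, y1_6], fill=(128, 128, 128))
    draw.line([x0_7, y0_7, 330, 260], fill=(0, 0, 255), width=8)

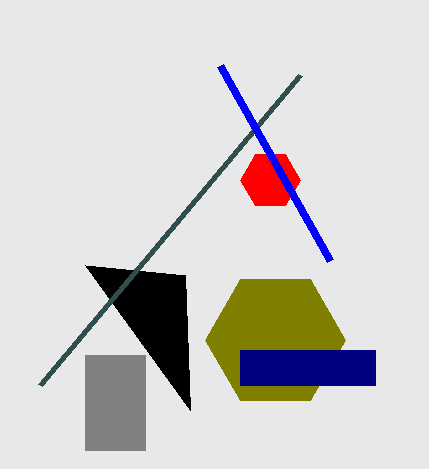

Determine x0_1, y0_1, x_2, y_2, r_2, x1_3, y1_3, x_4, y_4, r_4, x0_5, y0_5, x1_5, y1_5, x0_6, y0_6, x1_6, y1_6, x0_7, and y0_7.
x0_1 = 85; y0_1 = 265; x_2 = 270; y_2 = 180; r_2 = 30; x1_3 = 40; y1_3 = 385; x_4 = 275; y_4 = 340; r_4 = 70; x0_5 = 240; y0_5 = 350; x1_5 = 375; y1_5 = 385; x0_6 = 85; y0_6 = 355; x1_6 = 145; y1_6 = 450; x0_7 = 220; y0_7 = 65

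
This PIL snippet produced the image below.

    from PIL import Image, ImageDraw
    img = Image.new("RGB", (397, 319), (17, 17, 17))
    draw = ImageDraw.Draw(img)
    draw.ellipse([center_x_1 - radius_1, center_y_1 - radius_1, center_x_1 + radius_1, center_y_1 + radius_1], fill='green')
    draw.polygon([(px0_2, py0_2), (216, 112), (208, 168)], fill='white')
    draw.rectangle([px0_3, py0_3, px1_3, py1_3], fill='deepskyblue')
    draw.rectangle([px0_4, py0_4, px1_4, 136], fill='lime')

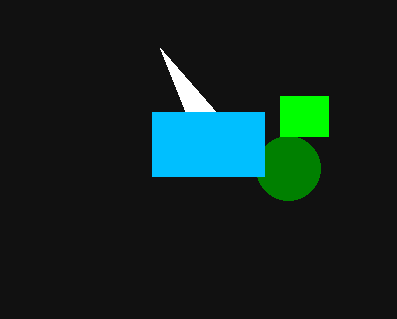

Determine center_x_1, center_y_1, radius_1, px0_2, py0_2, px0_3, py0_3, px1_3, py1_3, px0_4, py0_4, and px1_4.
center_x_1 = 288
center_y_1 = 168
radius_1 = 32
px0_2 = 160
py0_2 = 48
px0_3 = 152
py0_3 = 112
px1_3 = 264
py1_3 = 176
px0_4 = 280
py0_4 = 96
px1_4 = 328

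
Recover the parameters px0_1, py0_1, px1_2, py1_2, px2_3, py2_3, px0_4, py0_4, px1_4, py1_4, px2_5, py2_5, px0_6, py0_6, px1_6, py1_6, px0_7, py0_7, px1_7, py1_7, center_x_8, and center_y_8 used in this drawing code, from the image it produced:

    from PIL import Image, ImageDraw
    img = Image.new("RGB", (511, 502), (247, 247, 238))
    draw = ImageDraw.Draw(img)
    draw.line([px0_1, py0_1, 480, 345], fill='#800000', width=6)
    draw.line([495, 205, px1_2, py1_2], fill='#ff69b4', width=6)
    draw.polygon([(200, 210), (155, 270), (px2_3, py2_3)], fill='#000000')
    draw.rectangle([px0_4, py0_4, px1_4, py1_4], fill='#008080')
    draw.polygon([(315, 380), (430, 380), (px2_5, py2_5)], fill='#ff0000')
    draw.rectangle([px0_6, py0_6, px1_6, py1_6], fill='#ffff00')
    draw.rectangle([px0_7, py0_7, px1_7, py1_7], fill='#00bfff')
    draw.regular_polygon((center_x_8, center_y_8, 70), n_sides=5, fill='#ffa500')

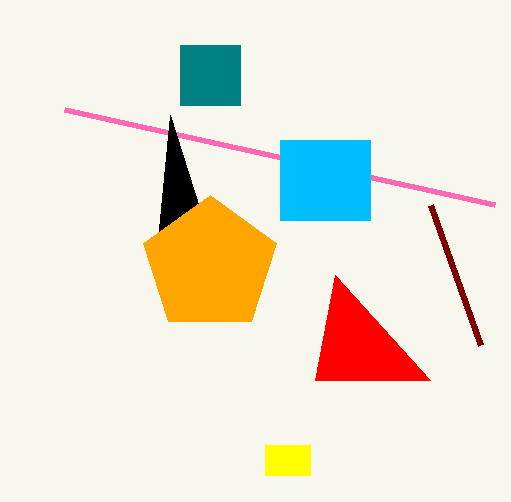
px0_1 = 430; py0_1 = 205; px1_2 = 65; py1_2 = 110; px2_3 = 170; py2_3 = 115; px0_4 = 180; py0_4 = 45; px1_4 = 240; py1_4 = 105; px2_5 = 335; py2_5 = 275; px0_6 = 265; py0_6 = 445; px1_6 = 310; py1_6 = 475; px0_7 = 280; py0_7 = 140; px1_7 = 370; py1_7 = 220; center_x_8 = 210; center_y_8 = 265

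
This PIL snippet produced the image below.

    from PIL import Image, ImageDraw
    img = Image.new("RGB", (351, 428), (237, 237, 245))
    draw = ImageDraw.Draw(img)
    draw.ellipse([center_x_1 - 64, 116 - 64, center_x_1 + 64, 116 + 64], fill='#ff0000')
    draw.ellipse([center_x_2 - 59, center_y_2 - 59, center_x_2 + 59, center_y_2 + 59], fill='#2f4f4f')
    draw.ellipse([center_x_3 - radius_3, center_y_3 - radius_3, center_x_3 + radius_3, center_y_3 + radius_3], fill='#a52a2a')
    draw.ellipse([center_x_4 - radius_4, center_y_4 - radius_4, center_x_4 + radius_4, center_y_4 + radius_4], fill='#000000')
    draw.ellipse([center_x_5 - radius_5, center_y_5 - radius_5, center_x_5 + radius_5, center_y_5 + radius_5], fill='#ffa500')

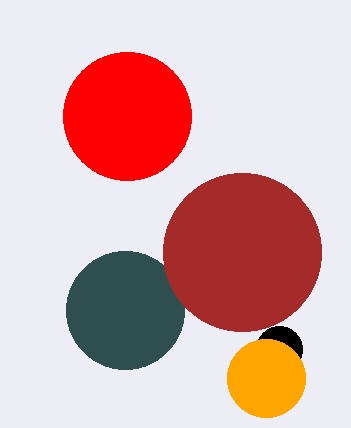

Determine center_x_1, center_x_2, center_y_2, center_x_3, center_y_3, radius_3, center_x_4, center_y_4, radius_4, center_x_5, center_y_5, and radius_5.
center_x_1 = 127, center_x_2 = 125, center_y_2 = 310, center_x_3 = 242, center_y_3 = 252, radius_3 = 79, center_x_4 = 279, center_y_4 = 349, radius_4 = 23, center_x_5 = 266, center_y_5 = 378, radius_5 = 39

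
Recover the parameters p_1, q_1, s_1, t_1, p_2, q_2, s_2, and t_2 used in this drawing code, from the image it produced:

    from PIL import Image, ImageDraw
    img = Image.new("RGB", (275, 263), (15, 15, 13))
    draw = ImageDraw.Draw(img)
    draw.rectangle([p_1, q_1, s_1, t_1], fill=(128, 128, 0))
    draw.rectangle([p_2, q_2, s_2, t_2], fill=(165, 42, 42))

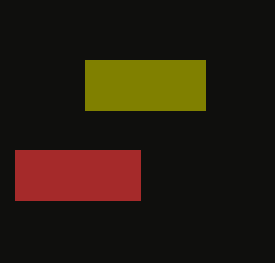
p_1 = 85, q_1 = 60, s_1 = 205, t_1 = 110, p_2 = 15, q_2 = 150, s_2 = 140, t_2 = 200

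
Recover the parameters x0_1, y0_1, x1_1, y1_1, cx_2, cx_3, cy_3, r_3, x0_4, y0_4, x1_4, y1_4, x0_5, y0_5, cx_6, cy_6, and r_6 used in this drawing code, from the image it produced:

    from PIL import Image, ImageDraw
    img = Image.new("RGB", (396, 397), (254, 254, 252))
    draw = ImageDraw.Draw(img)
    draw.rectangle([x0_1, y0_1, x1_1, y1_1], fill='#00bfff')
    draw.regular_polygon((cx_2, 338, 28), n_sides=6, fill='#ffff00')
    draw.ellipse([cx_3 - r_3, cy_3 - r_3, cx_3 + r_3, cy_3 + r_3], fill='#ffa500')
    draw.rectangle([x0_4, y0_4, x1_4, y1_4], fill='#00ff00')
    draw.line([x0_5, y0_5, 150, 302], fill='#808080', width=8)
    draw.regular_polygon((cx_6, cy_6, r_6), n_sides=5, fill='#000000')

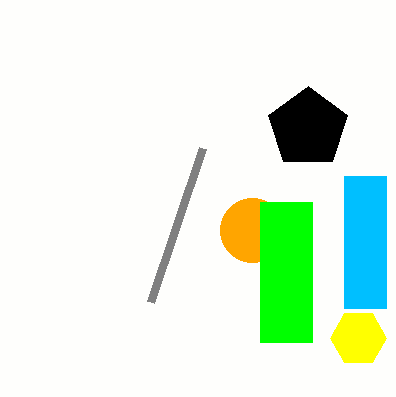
x0_1 = 344; y0_1 = 176; x1_1 = 386; y1_1 = 308; cx_2 = 358; cx_3 = 252; cy_3 = 230; r_3 = 32; x0_4 = 260; y0_4 = 202; x1_4 = 312; y1_4 = 342; x0_5 = 202; y0_5 = 148; cx_6 = 308; cy_6 = 128; r_6 = 42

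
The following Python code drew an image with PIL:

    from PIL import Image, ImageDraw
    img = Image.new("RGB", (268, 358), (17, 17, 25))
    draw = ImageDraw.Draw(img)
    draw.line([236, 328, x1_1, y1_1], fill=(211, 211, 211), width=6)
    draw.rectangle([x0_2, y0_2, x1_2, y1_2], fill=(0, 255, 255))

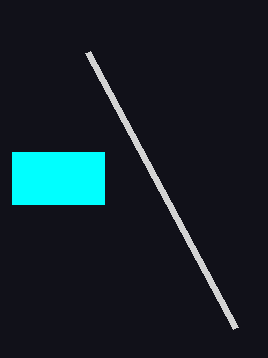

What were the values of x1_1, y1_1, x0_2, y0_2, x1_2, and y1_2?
x1_1 = 88; y1_1 = 52; x0_2 = 12; y0_2 = 152; x1_2 = 104; y1_2 = 204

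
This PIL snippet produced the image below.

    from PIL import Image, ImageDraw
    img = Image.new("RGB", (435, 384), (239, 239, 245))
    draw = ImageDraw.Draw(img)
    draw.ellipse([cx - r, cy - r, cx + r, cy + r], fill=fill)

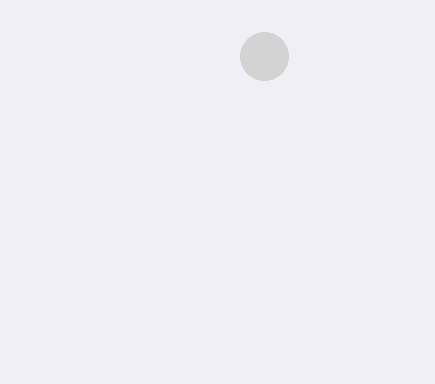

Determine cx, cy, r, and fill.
cx = 264; cy = 56; r = 24; fill = 'lightgray'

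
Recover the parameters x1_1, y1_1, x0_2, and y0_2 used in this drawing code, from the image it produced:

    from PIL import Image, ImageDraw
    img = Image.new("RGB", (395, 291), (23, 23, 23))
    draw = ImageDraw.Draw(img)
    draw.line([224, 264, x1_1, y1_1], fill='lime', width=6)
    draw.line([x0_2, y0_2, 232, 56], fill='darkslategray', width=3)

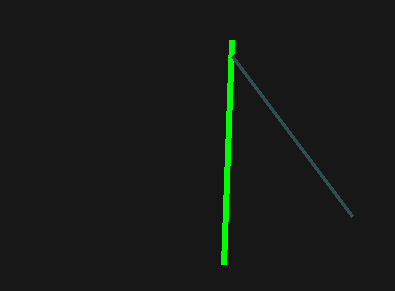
x1_1 = 232; y1_1 = 40; x0_2 = 352; y0_2 = 216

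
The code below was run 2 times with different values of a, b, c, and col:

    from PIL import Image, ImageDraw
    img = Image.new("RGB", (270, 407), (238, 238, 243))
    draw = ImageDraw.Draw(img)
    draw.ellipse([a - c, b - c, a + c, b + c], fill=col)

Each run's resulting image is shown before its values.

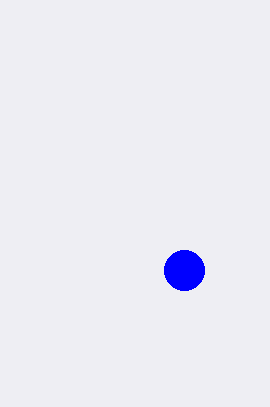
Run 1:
a = 184
b = 270
c = 20
col = 'blue'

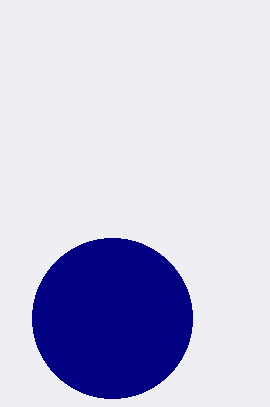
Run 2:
a = 112
b = 318
c = 80
col = 'navy'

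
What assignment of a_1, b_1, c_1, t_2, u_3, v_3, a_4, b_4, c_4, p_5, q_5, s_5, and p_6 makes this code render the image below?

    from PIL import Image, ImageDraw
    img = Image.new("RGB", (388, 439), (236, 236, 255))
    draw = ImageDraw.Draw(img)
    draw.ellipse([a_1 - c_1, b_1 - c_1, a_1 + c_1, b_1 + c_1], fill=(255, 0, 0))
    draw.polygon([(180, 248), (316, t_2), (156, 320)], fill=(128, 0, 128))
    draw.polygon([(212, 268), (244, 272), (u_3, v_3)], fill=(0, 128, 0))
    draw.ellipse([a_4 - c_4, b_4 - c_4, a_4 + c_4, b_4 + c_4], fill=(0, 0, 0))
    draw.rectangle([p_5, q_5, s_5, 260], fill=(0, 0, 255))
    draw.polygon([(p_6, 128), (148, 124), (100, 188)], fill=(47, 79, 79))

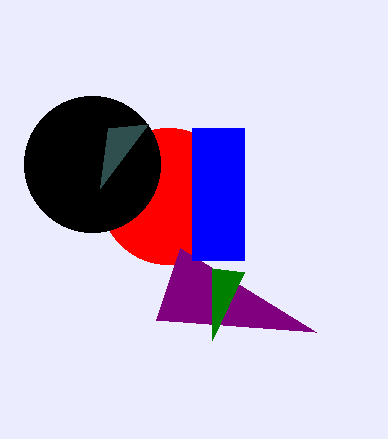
a_1 = 168; b_1 = 196; c_1 = 68; t_2 = 332; u_3 = 212; v_3 = 340; a_4 = 92; b_4 = 164; c_4 = 68; p_5 = 192; q_5 = 128; s_5 = 244; p_6 = 108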